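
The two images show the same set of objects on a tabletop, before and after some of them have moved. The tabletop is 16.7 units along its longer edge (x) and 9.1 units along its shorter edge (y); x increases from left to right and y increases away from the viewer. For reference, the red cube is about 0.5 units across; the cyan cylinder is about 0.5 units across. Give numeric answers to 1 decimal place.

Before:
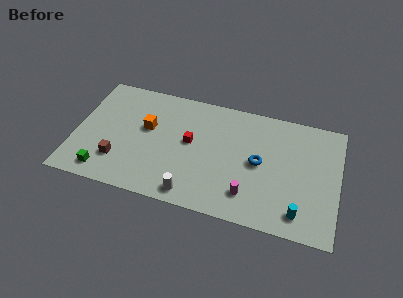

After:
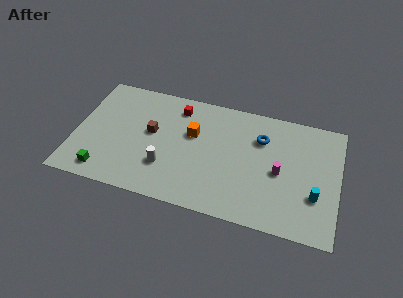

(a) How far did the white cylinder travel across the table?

2.4

From (7.7, 1.1) to (5.9, 2.7), the white cylinder covered √(1.8² + 1.6²) ≈ 2.4 units.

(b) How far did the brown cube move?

3.3

The brown cube was near (2.9, 2.4) before and (4.8, 5.1) after, so it travelled √(1.9² + 2.7²) ≈ 3.3 units.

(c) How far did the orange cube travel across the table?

2.9

From (4.5, 5.4) to (7.4, 5.7), the orange cube covered √(2.9² + 0.3²) ≈ 2.9 units.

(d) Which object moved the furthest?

the brown cube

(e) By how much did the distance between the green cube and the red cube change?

+1.1

They were about 6.4 units apart before and 7.5 after — 1.1 units further apart.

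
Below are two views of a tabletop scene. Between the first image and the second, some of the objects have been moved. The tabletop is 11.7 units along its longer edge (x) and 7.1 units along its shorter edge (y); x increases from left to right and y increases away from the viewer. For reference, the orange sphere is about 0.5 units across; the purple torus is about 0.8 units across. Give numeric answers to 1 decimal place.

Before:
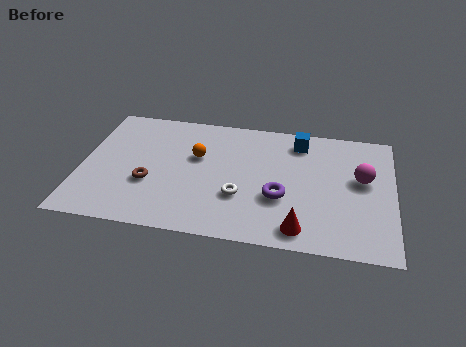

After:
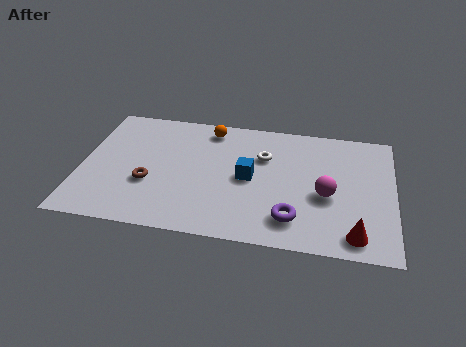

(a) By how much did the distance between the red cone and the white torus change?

+2.5

They were about 2.7 units apart before and 5.2 after — 2.5 units further apart.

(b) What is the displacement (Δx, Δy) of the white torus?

(0.8, 2.4)

The white torus was at about (6.0, 2.4) and moved to about (6.8, 4.8).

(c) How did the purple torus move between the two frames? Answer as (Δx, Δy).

(0.5, -1.1)

The purple torus was at about (7.5, 2.6) and moved to about (8.0, 1.5).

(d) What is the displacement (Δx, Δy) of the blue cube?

(-1.8, -2.4)

The blue cube was at about (8.1, 5.9) and moved to about (6.3, 3.5).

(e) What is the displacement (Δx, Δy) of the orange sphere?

(0.4, 1.7)

The orange sphere started near (4.3, 4.4) and ended near (4.7, 6.1).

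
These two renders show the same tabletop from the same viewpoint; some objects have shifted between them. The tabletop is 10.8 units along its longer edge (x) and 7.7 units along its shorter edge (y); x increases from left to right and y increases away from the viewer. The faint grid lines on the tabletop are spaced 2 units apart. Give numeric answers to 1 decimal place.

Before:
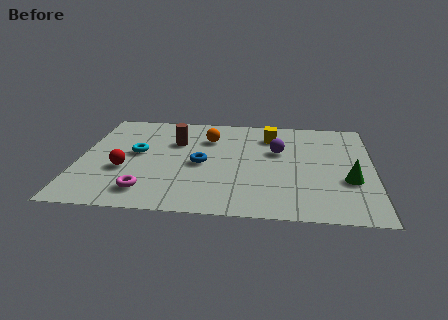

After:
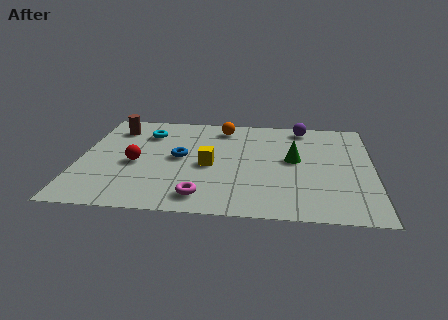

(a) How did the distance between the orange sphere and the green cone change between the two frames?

-2.4

Before: roughly 5.9 units apart; after: 3.5. That's 2.4 units closer together.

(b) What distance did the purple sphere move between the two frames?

2.2

The purple sphere was near (7.3, 4.8) before and (8.2, 6.8) after, so it travelled √(0.9² + 2.0²) ≈ 2.2 units.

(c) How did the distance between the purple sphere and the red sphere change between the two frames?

+1.1

The distance was about 5.9 in the first image and 7.0 in the second, so they moved 1.1 units further apart.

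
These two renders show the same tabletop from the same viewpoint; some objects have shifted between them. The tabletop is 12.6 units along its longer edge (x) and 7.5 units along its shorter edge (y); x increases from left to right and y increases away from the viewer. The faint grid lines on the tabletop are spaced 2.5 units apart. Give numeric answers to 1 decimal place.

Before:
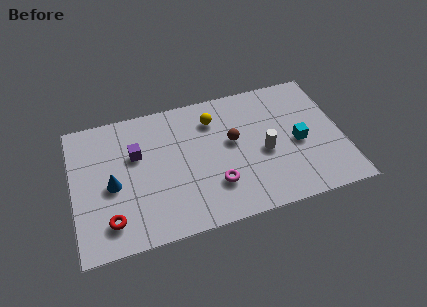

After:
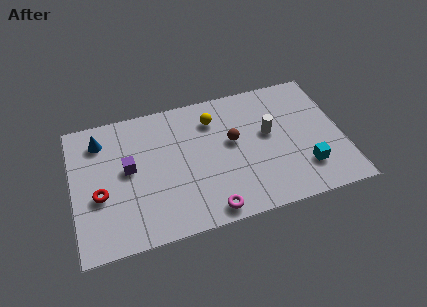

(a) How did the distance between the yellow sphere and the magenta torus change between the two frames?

+1.3

Before: roughly 3.7 units apart; after: 5.0. That's 1.3 units further apart.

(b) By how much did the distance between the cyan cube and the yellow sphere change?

+1.1

They were about 4.5 units apart before and 5.6 after — 1.1 units further apart.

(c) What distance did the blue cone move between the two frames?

2.6

The blue cone was near (1.8, 3.4) before and (1.4, 6.0) after, so it travelled √(0.4² + 2.6²) ≈ 2.6 units.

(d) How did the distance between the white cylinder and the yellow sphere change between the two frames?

-0.4

The distance was about 3.3 in the first image and 2.9 in the second, so they moved 0.4 units closer together.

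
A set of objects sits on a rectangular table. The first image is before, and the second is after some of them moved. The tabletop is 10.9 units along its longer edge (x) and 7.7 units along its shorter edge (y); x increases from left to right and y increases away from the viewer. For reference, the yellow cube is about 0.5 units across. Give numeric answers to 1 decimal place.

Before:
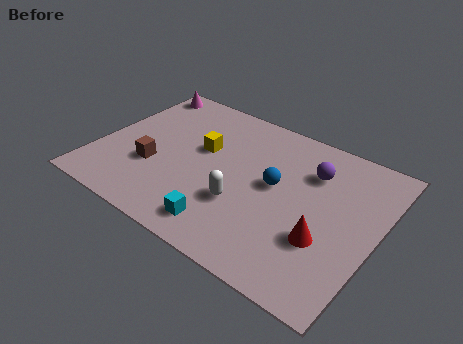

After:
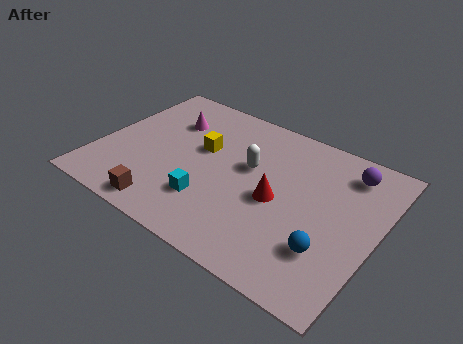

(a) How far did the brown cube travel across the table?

2.0

The brown cube moved from about (2.3, 2.7) to (3.2, 0.9), a distance of √(0.9² + 1.8²) ≈ 2.0.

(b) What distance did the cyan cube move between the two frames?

1.2

The cyan cube was near (5.5, 1.2) before and (4.7, 2.1) after, so it travelled √(0.8² + 0.9²) ≈ 1.2 units.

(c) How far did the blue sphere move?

3.1

From (6.9, 4.2) to (9.3, 2.2), the blue sphere covered √(2.4² + 2.0²) ≈ 3.1 units.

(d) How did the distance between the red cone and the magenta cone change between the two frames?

-4.2

They were about 9.3 units apart before and 5.1 after — 4.2 units closer together.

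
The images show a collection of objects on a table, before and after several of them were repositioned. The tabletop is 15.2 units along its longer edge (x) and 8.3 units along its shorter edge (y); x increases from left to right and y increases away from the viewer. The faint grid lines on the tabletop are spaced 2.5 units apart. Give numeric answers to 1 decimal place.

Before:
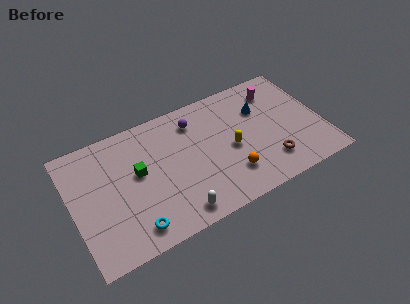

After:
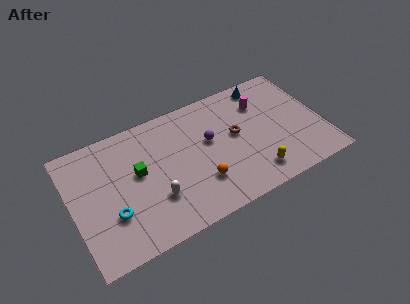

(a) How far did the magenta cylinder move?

1.1

From (12.8, 6.6) to (11.8, 6.1), the magenta cylinder covered √(1.0² + 0.5²) ≈ 1.1 units.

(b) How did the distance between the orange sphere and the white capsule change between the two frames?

-0.8

They were about 3.5 units apart before and 2.7 after — 0.8 units closer together.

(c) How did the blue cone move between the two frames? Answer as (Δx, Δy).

(0.5, 1.6)

The blue cone started near (11.7, 5.7) and ended near (12.2, 7.3).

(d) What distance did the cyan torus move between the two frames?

1.8

The cyan torus was near (3.3, 1.3) before and (2.2, 2.7) after, so it travelled √(1.1² + 1.4²) ≈ 1.8 units.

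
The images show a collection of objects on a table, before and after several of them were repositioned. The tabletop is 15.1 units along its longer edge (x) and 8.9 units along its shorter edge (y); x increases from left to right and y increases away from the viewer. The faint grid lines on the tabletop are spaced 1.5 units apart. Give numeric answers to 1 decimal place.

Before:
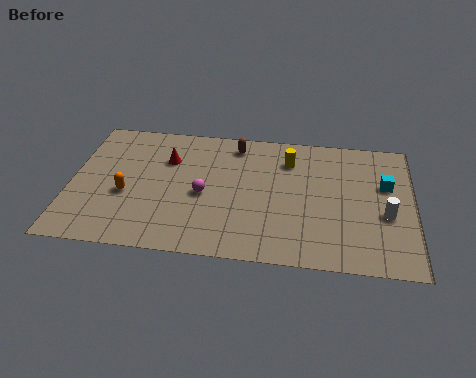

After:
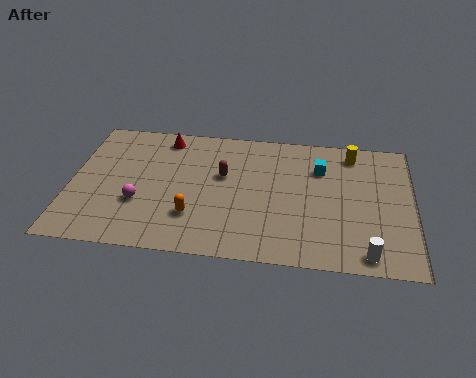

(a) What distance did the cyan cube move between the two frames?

3.0

From (13.9, 5.6) to (11.0, 6.4), the cyan cube covered √(2.9² + 0.8²) ≈ 3.0 units.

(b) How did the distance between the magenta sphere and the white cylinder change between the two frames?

+2.2

They were about 8.0 units apart before and 10.2 after — 2.2 units further apart.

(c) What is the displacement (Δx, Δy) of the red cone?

(-0.2, 1.5)

The red cone started near (4.2, 6.2) and ended near (4.0, 7.7).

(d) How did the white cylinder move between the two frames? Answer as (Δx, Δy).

(-0.8, -2.6)

The white cylinder started near (13.9, 3.6) and ended near (13.1, 1.0).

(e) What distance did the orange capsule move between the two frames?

3.2

The orange capsule was near (2.5, 3.6) before and (5.5, 2.5) after, so it travelled √(3.0² + 1.1²) ≈ 3.2 units.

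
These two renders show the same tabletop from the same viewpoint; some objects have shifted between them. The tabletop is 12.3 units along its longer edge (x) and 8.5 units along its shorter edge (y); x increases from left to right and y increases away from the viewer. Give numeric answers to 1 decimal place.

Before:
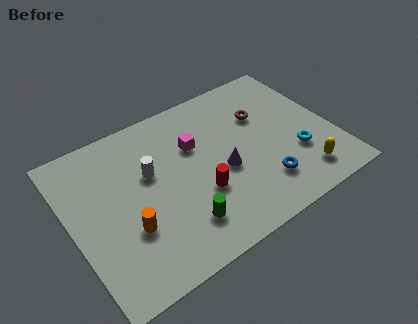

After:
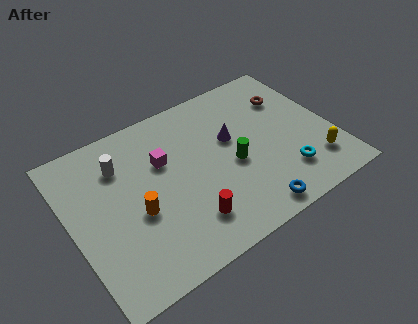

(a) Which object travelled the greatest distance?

the green cylinder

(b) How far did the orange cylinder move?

0.8

The orange cylinder moved from about (2.4, 2.9) to (2.9, 3.5), a distance of √(0.5² + 0.6²) ≈ 0.8.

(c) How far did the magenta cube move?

1.5

From (6.0, 5.6) to (4.5, 5.5), the magenta cube covered √(1.5² + 0.1²) ≈ 1.5 units.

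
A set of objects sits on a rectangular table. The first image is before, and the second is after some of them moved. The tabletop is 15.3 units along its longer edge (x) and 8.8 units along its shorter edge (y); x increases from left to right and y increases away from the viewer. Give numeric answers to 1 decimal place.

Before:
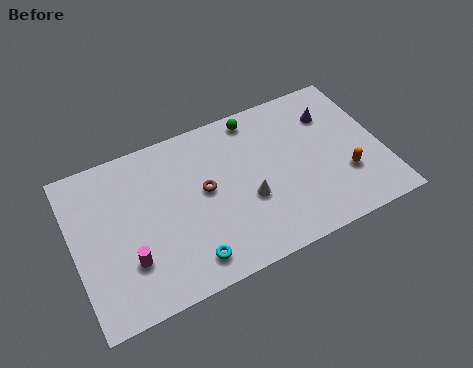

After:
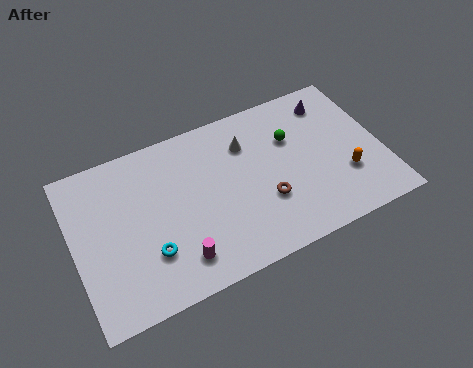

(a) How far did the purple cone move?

0.7

From (13.1, 6.5) to (13.2, 7.2), the purple cone covered √(0.1² + 0.7²) ≈ 0.7 units.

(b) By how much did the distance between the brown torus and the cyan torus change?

+2.2

The distance was about 3.6 in the first image and 5.8 in the second, so they moved 2.2 units further apart.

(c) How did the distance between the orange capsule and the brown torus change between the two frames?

-3.1

The distance was about 7.1 in the first image and 4.0 in the second, so they moved 3.1 units closer together.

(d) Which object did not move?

the orange capsule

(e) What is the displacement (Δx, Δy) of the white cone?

(0.3, 3.1)

From the two frames, the white cone sits at roughly (8.5, 3.4) before and (8.8, 6.5) after.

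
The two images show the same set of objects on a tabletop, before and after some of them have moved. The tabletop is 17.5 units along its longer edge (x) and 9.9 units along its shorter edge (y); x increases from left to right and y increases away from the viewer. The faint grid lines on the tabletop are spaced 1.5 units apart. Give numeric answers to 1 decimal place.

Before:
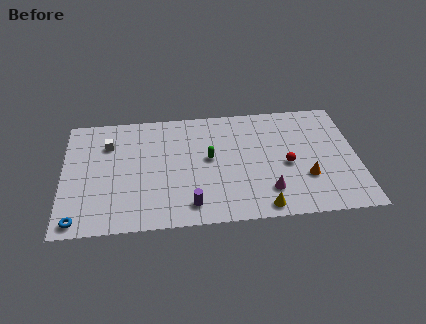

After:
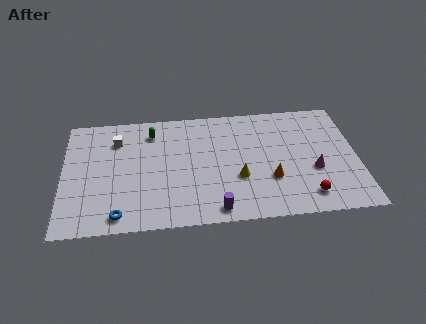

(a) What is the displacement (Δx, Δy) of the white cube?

(0.5, 0.3)

The white cube was at about (2.7, 7.2) and moved to about (3.2, 7.5).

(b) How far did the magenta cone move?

3.2

The magenta cone was near (12.1, 2.3) before and (14.9, 3.8) after, so it travelled √(2.8² + 1.5²) ≈ 3.2 units.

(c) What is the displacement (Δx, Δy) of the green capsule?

(-3.4, 2.6)

The green capsule started near (8.7, 5.4) and ended near (5.3, 8.0).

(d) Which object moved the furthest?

the green capsule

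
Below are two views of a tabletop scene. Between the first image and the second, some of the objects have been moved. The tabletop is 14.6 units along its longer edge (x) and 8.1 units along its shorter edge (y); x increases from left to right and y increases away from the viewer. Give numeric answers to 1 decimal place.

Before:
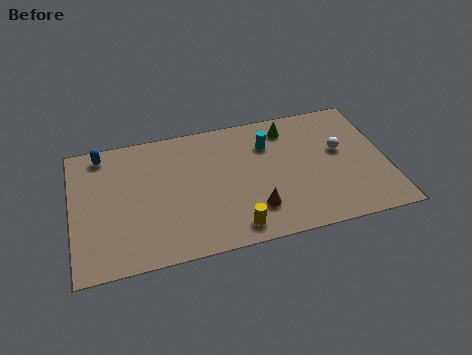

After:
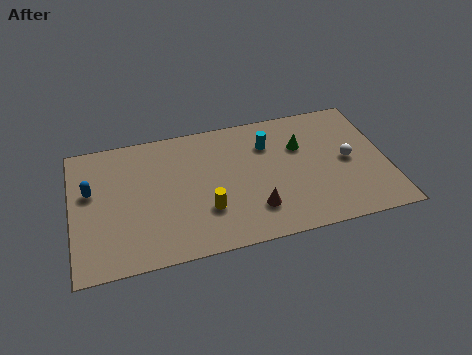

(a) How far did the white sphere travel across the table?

0.8

The white sphere was near (12.5, 4.7) before and (12.8, 4.0) after, so it travelled √(0.3² + 0.7²) ≈ 0.8 units.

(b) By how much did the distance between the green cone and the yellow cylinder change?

-0.9

The distance was about 6.3 in the first image and 5.4 in the second, so they moved 0.9 units closer together.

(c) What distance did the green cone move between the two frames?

1.4

The green cone was near (10.2, 6.7) before and (10.7, 5.4) after, so it travelled √(0.5² + 1.3²) ≈ 1.4 units.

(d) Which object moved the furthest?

the blue capsule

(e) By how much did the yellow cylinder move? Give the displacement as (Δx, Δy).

(-1.2, 1.4)

The yellow cylinder was at about (7.3, 1.1) and moved to about (6.1, 2.5).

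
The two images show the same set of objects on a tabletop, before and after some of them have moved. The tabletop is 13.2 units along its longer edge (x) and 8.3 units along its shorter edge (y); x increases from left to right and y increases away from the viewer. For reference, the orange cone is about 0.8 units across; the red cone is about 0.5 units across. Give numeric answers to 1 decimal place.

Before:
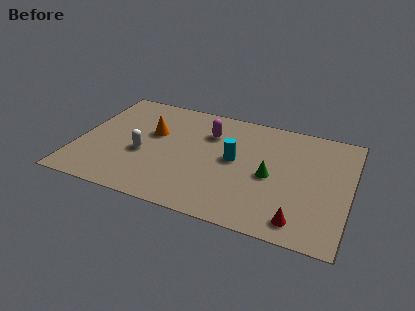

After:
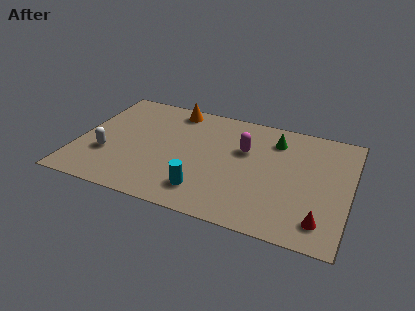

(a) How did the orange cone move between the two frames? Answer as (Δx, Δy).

(0.8, 2.2)

The orange cone started near (3.5, 5.1) and ended near (4.3, 7.3).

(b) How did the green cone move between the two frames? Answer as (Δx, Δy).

(0.0, 2.7)

The green cone was at about (9.4, 3.8) and moved to about (9.4, 6.5).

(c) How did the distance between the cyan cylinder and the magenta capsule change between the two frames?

+1.8

They were about 2.1 units apart before and 3.9 after — 1.8 units further apart.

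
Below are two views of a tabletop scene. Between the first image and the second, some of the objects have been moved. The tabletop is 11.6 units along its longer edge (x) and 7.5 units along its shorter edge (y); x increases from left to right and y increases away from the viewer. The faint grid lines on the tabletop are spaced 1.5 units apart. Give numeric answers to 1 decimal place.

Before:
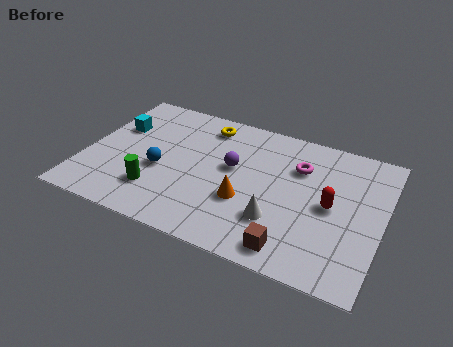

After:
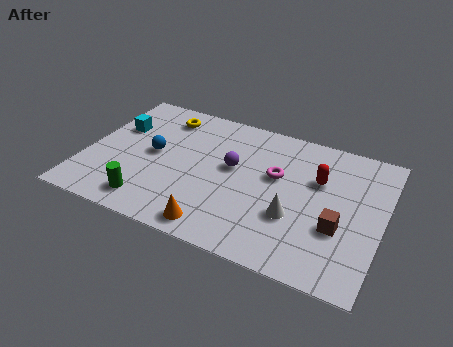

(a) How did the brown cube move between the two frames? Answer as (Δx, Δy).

(1.6, 1.7)

The brown cube was at about (8.4, 1.0) and moved to about (10.0, 2.7).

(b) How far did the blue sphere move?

0.9

From (3.0, 3.1) to (2.6, 3.9), the blue sphere covered √(0.4² + 0.8²) ≈ 0.9 units.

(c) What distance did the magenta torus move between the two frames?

1.1

From (8.2, 5.3) to (7.4, 4.5), the magenta torus covered √(0.8² + 0.8²) ≈ 1.1 units.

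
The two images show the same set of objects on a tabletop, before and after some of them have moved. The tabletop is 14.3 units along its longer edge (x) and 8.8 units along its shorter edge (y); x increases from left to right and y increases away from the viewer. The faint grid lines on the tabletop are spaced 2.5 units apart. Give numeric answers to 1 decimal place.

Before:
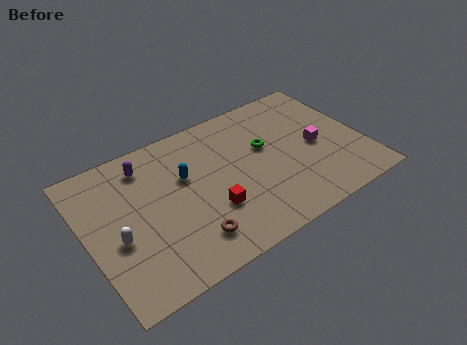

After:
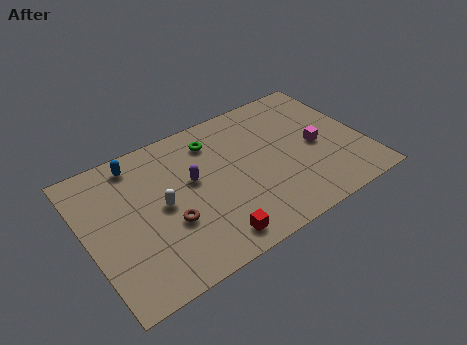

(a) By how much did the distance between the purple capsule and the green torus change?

-3.9

They were about 6.3 units apart before and 2.4 after — 3.9 units closer together.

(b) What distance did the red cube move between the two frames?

1.7

From (6.1, 2.9) to (5.8, 1.2), the red cube covered √(0.3² + 1.7²) ≈ 1.7 units.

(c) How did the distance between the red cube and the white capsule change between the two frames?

-1.0

They were about 4.8 units apart before and 3.8 after — 1.0 units closer together.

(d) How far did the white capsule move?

2.5

The white capsule was near (1.4, 3.6) before and (3.8, 4.4) after, so it travelled √(2.4² + 0.8²) ≈ 2.5 units.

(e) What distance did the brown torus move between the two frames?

1.6

The brown torus was near (4.8, 1.8) before and (4.0, 3.2) after, so it travelled √(0.8² + 1.4²) ≈ 1.6 units.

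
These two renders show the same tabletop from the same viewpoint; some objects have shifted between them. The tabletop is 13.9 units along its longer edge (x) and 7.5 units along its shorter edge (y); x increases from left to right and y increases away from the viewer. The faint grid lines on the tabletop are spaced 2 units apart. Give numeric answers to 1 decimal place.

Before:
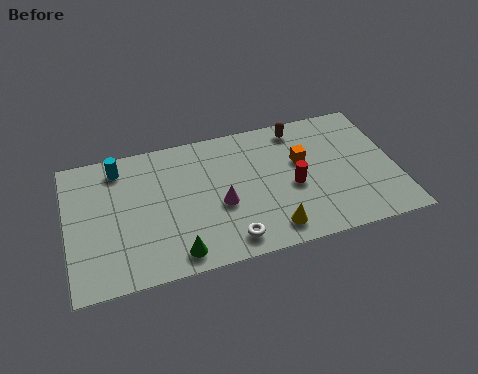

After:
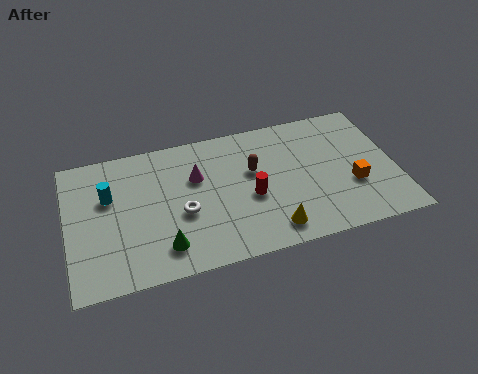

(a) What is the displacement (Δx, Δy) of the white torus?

(-1.8, 2.0)

From the two frames, the white torus sits at roughly (6.6, 1.1) before and (4.8, 3.1) after.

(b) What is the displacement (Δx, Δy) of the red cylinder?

(-1.8, -0.1)

From the two frames, the red cylinder sits at roughly (9.5, 3.3) before and (7.7, 3.2) after.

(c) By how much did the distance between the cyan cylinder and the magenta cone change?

-1.5

They were about 5.2 units apart before and 3.7 after — 1.5 units closer together.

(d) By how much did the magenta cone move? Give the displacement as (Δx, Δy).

(-0.9, 1.8)

The magenta cone started near (6.4, 3.1) and ended near (5.5, 4.9).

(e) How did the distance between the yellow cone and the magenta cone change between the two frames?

+1.9

They were about 2.8 units apart before and 4.7 after — 1.9 units further apart.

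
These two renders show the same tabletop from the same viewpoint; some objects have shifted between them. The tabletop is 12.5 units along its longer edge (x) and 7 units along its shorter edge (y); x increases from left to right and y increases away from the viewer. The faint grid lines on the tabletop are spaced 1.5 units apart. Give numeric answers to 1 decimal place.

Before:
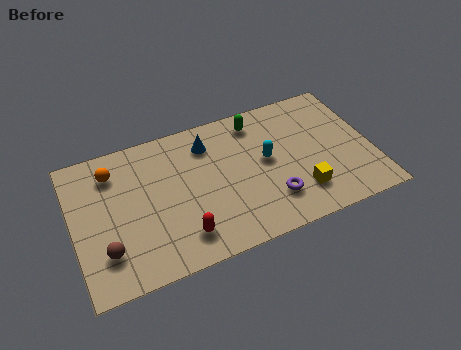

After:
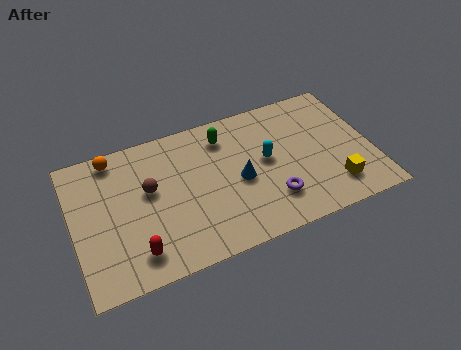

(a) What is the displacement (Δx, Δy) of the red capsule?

(-1.9, -0.1)

The red capsule was at about (4.3, 1.4) and moved to about (2.4, 1.3).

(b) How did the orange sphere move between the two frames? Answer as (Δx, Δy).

(0.1, 0.7)

The orange sphere was at about (1.8, 5.5) and moved to about (1.9, 6.2).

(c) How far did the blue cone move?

2.5

From (5.8, 5.5) to (6.9, 3.2), the blue cone covered √(1.1² + 2.3²) ≈ 2.5 units.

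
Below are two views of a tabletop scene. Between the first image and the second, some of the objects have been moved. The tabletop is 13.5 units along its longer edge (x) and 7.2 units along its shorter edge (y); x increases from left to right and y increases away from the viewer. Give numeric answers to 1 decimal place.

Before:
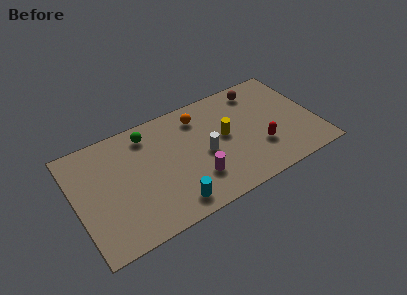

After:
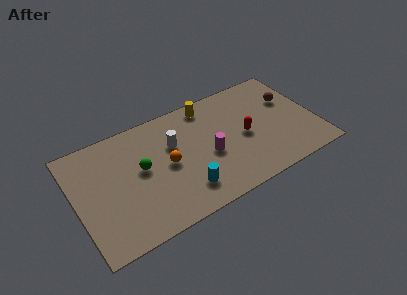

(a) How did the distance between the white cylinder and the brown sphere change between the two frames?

+2.2

They were about 4.5 units apart before and 6.7 after — 2.2 units further apart.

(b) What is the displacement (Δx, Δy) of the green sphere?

(-0.6, -2.0)

The green sphere was at about (4.3, 6.0) and moved to about (3.7, 4.0).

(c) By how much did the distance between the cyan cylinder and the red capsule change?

-1.2

They were about 5.3 units apart before and 4.1 after — 1.2 units closer together.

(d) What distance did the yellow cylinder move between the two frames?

2.5

The yellow cylinder moved from about (8.4, 3.9) to (7.8, 6.3), a distance of √(0.6² + 2.4²) ≈ 2.5.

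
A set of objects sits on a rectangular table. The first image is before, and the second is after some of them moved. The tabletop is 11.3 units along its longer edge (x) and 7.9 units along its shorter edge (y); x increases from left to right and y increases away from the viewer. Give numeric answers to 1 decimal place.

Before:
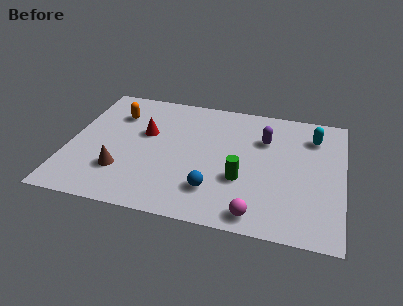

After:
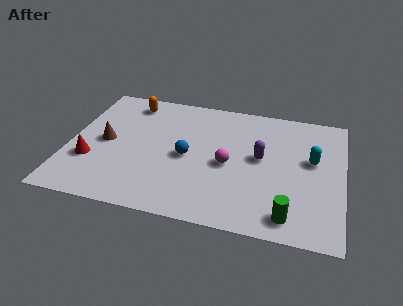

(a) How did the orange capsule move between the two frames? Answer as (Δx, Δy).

(0.5, 0.9)

The orange capsule started near (1.8, 5.8) and ended near (2.3, 6.7).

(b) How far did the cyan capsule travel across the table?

1.5

The cyan capsule was near (10.0, 6.1) before and (10.0, 4.6) after, so it travelled √(0.0² + 1.5²) ≈ 1.5 units.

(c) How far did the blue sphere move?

2.2

The blue sphere moved from about (6.1, 1.9) to (4.9, 3.7), a distance of √(1.2² + 1.8²) ≈ 2.2.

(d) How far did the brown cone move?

1.9

From (2.3, 2.2) to (1.5, 3.9), the brown cone covered √(0.8² + 1.7²) ≈ 1.9 units.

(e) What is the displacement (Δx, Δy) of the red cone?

(-2.1, -2.2)

The red cone started near (3.1, 4.8) and ended near (1.0, 2.6).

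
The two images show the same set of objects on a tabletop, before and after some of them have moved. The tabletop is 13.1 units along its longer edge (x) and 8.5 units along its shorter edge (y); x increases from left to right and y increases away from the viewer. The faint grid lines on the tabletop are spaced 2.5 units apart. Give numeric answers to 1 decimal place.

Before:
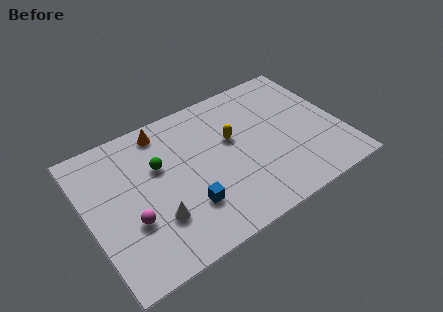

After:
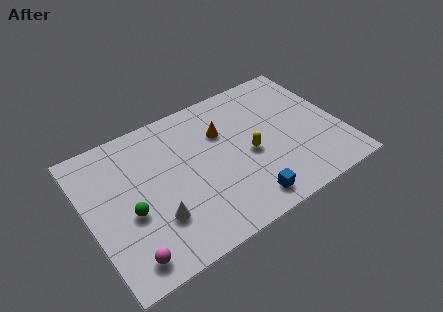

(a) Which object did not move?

the white cone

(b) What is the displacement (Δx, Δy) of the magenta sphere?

(-0.5, -1.8)

From the two frames, the magenta sphere sits at roughly (2.0, 3.0) before and (1.5, 1.2) after.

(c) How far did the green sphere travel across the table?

2.6

From (3.8, 5.4) to (2.0, 3.5), the green sphere covered √(1.8² + 1.9²) ≈ 2.6 units.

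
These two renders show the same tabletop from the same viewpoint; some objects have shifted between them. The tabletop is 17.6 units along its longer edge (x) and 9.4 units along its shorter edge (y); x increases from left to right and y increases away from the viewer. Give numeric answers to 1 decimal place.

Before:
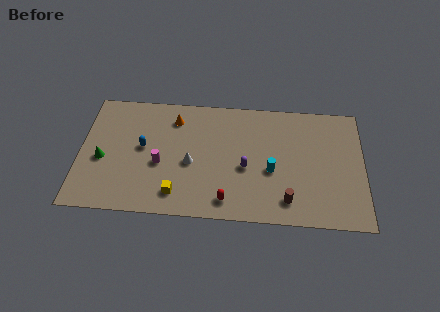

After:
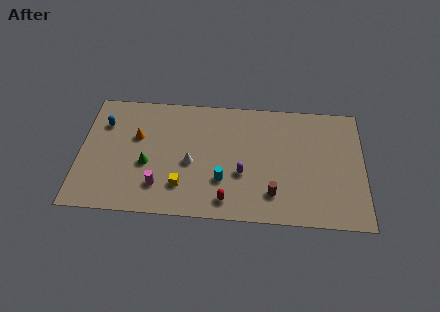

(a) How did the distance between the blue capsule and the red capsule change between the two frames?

+3.0

The distance was about 6.5 in the first image and 9.5 in the second, so they moved 3.0 units further apart.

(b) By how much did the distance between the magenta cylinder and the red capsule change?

-0.6

Before: roughly 4.9 units apart; after: 4.3. That's 0.6 units closer together.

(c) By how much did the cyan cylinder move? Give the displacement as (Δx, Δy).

(-3.0, -1.0)

From the two frames, the cyan cylinder sits at roughly (11.9, 3.9) before and (8.9, 2.9) after.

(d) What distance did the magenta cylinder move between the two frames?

1.7

The magenta cylinder moved from about (5.0, 3.9) to (5.0, 2.2), a distance of √(0.0² + 1.7²) ≈ 1.7.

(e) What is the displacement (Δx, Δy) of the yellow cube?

(0.3, 0.6)

From the two frames, the yellow cube sits at roughly (6.1, 1.7) before and (6.4, 2.3) after.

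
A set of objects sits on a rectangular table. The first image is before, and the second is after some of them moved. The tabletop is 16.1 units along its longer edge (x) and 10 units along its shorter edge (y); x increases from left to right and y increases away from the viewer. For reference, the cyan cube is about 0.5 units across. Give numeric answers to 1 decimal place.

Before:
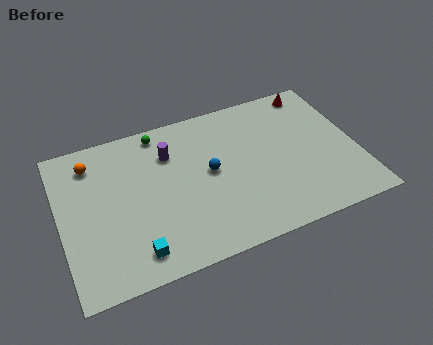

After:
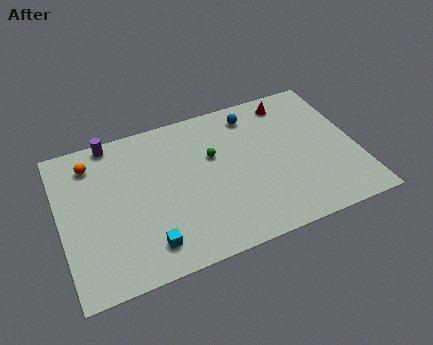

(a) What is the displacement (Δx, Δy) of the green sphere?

(2.7, -2.6)

From the two frames, the green sphere sits at roughly (5.7, 8.9) before and (8.4, 6.3) after.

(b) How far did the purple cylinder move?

3.6

The purple cylinder was near (6.1, 7.3) before and (3.1, 9.2) after, so it travelled √(3.0² + 1.9²) ≈ 3.6 units.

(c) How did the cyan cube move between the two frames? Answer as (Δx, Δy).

(0.7, 0.2)

The cyan cube was at about (3.7, 1.6) and moved to about (4.4, 1.8).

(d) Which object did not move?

the orange sphere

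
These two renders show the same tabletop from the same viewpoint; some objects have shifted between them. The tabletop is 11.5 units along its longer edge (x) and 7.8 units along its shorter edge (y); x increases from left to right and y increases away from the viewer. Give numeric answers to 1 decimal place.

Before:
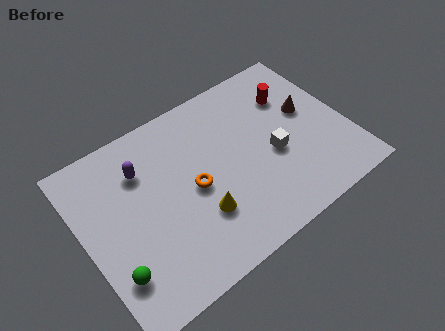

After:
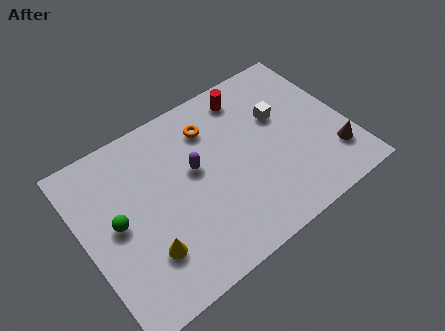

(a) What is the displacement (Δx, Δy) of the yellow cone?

(-2.4, -0.3)

The yellow cone was at about (4.7, 2.4) and moved to about (2.3, 2.1).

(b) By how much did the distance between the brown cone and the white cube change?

+1.3

They were about 2.2 units apart before and 3.5 after — 1.3 units further apart.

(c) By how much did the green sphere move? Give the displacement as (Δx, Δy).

(0.5, 2.0)

The green sphere started near (0.9, 2.0) and ended near (1.4, 4.0).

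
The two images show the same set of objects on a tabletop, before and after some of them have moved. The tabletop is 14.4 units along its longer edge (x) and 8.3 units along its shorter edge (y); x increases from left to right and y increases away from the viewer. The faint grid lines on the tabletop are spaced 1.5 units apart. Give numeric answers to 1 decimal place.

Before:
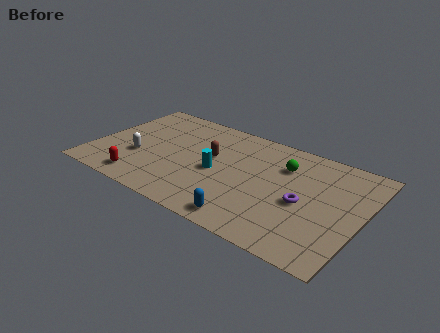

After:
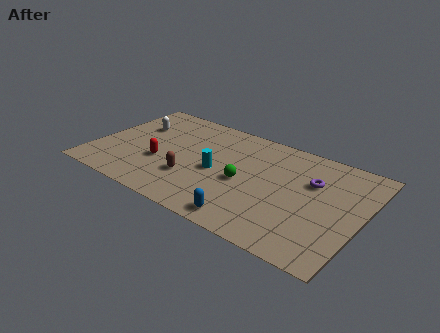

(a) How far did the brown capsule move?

2.4

The brown capsule was near (6.2, 4.9) before and (5.5, 2.6) after, so it travelled √(0.7² + 2.3²) ≈ 2.4 units.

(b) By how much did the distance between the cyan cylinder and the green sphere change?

-2.5

The distance was about 4.0 in the first image and 1.5 in the second, so they moved 2.5 units closer together.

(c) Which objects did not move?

the blue capsule and the cyan cylinder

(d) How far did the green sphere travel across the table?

2.9

From (10.0, 6.0) to (8.2, 3.7), the green sphere covered √(1.8² + 2.3²) ≈ 2.9 units.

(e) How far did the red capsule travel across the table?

2.0

The red capsule was near (3.0, 1.2) before and (3.7, 3.1) after, so it travelled √(0.7² + 1.9²) ≈ 2.0 units.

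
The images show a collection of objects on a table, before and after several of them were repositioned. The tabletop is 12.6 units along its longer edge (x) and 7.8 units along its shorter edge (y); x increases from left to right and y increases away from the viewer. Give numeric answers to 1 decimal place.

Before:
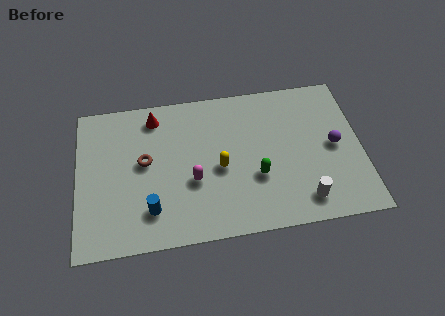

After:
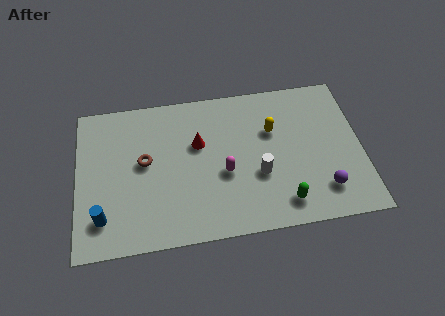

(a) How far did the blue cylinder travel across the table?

2.1

The blue cylinder moved from about (3.2, 1.8) to (1.1, 1.7), a distance of √(2.1² + 0.1²) ≈ 2.1.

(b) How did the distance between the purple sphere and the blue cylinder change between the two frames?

+1.2

Before: roughly 8.5 units apart; after: 9.7. That's 1.2 units further apart.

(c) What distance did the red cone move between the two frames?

2.5

The red cone was near (3.5, 6.6) before and (5.4, 4.9) after, so it travelled √(1.9² + 1.7²) ≈ 2.5 units.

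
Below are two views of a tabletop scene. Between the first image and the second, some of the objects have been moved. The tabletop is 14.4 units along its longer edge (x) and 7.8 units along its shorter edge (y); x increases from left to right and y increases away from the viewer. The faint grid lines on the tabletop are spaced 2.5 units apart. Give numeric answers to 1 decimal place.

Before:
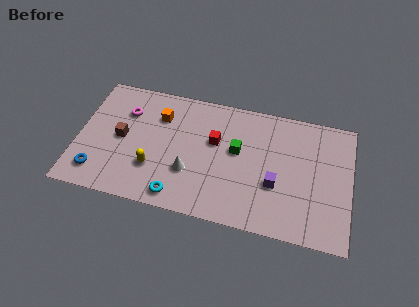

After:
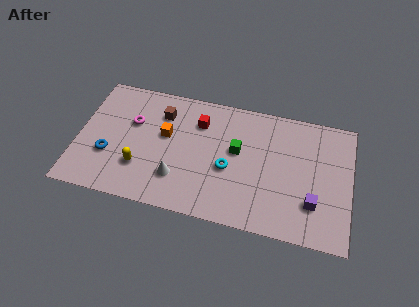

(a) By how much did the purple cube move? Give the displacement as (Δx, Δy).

(2.0, -0.7)

From the two frames, the purple cube sits at roughly (10.5, 2.9) before and (12.5, 2.2) after.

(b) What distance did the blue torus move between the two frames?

1.3

The blue torus moved from about (1.2, 1.5) to (1.7, 2.7), a distance of √(0.5² + 1.2²) ≈ 1.3.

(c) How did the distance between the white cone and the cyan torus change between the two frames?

+1.2

They were about 1.7 units apart before and 2.9 after — 1.2 units further apart.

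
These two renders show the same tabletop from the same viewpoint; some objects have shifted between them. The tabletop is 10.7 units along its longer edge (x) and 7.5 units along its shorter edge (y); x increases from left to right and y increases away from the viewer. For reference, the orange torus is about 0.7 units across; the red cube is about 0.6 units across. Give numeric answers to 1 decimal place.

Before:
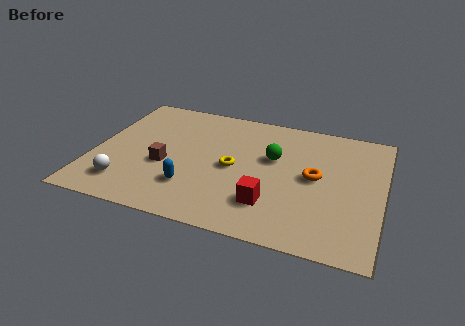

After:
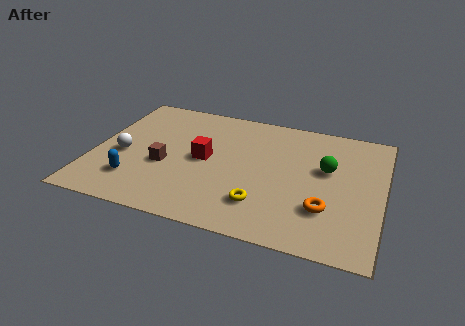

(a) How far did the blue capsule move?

2.1

The blue capsule moved from about (3.8, 2.0) to (1.7, 1.8), a distance of √(2.1² + 0.2²) ≈ 2.1.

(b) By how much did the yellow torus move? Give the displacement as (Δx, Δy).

(1.2, -1.8)

The yellow torus started near (5.2, 3.6) and ended near (6.4, 1.8).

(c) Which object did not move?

the brown cube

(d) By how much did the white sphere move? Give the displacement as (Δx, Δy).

(-0.3, 1.7)

The white sphere was at about (1.4, 1.5) and moved to about (1.1, 3.2).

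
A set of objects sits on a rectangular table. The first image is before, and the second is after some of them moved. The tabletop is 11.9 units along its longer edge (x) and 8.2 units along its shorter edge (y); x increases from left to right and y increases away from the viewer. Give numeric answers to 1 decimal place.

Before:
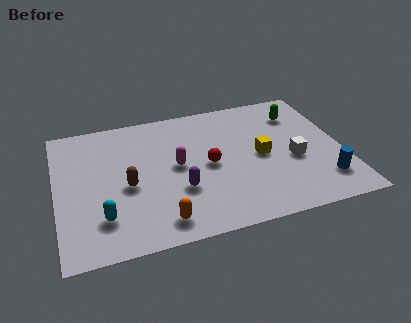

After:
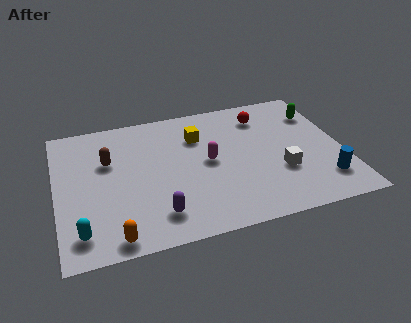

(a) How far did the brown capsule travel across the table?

1.8

The brown capsule moved from about (2.9, 3.6) to (2.2, 5.3), a distance of √(0.7² + 1.7²) ≈ 1.8.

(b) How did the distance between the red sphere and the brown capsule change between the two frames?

+3.3

Before: roughly 3.4 units apart; after: 6.7. That's 3.3 units further apart.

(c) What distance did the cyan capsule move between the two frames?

1.1

From (1.8, 2.0) to (0.9, 1.4), the cyan capsule covered √(0.9² + 0.6²) ≈ 1.1 units.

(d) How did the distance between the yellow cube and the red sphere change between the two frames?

+0.7

Before: roughly 2.2 units apart; after: 2.9. That's 0.7 units further apart.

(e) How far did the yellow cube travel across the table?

3.1

The yellow cube moved from about (8.5, 4.0) to (6.0, 5.9), a distance of √(2.5² + 1.9²) ≈ 3.1.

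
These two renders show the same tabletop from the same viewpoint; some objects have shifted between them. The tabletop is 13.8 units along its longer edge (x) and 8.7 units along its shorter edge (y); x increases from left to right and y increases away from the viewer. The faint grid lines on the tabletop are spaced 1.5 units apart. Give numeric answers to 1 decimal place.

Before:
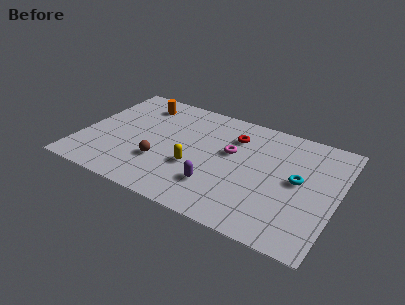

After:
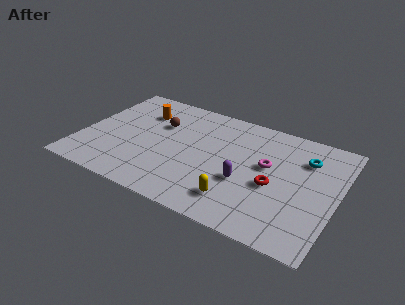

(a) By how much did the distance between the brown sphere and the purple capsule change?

+2.5

They were about 3.1 units apart before and 5.6 after — 2.5 units further apart.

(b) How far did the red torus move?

3.8

The red torus moved from about (8.0, 6.5) to (10.5, 3.7), a distance of √(2.5² + 2.8²) ≈ 3.8.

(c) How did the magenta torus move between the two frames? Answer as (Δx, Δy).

(2.0, -0.2)

From the two frames, the magenta torus sits at roughly (8.0, 5.2) before and (10.0, 5.0) after.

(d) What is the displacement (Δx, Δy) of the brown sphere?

(-0.5, 3.0)

From the two frames, the brown sphere sits at roughly (4.5, 2.8) before and (4.0, 5.8) after.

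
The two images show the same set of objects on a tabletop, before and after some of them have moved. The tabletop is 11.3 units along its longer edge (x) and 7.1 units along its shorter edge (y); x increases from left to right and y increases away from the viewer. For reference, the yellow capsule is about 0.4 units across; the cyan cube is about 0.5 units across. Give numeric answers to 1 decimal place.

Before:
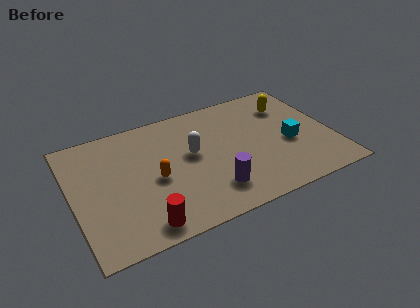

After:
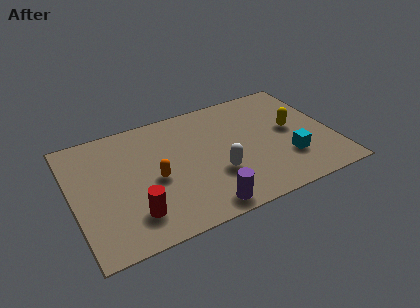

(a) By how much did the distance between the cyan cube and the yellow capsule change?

-0.6

Before: roughly 2.3 units apart; after: 1.7. That's 0.6 units closer together.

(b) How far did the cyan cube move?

0.9

The cyan cube was near (9.4, 3.0) before and (9.2, 2.1) after, so it travelled √(0.2² + 0.9²) ≈ 0.9 units.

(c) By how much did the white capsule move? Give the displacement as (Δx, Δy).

(0.9, -1.6)

From the two frames, the white capsule sits at roughly (5.2, 4.0) before and (6.1, 2.4) after.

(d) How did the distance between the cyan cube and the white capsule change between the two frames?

-1.2

The distance was about 4.3 in the first image and 3.1 in the second, so they moved 1.2 units closer together.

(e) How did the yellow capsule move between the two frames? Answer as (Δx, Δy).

(-0.1, -1.5)

The yellow capsule started near (9.7, 5.3) and ended near (9.6, 3.8).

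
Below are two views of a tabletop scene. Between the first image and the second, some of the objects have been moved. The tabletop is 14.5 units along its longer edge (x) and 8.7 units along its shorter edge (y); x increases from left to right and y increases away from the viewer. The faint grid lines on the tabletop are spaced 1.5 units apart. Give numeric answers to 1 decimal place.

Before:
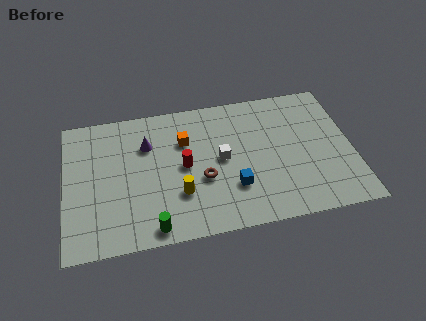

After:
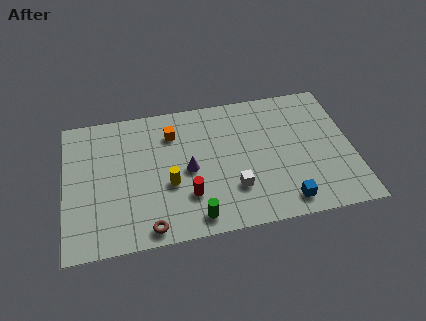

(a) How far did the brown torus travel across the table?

3.8

From (6.9, 3.4) to (4.1, 0.9), the brown torus covered √(2.8² + 2.5²) ≈ 3.8 units.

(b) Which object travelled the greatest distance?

the brown torus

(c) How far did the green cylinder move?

2.1

The green cylinder moved from about (4.3, 0.9) to (6.4, 1.1), a distance of √(2.1² + 0.2²) ≈ 2.1.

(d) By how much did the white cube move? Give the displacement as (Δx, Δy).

(0.5, -2.0)

The white cube was at about (7.9, 4.5) and moved to about (8.4, 2.5).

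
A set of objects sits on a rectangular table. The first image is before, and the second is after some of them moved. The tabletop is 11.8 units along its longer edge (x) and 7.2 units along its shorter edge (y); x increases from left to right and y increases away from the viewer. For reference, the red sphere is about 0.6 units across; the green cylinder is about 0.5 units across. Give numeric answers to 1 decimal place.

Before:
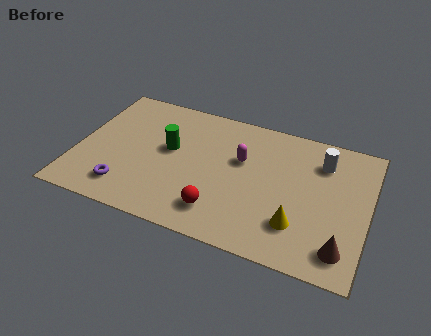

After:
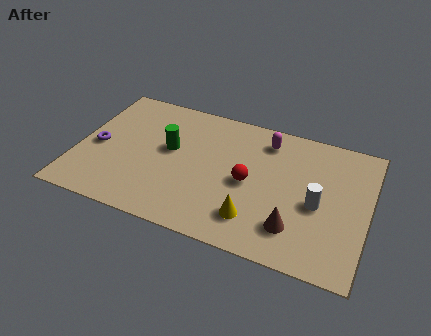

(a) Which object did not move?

the green cylinder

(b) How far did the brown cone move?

1.9

The brown cone moved from about (10.9, 1.3) to (9.0, 1.7), a distance of √(1.9² + 0.4²) ≈ 1.9.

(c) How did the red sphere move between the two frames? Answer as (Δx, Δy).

(1.0, 1.9)

From the two frames, the red sphere sits at roughly (6.0, 1.5) before and (7.0, 3.4) after.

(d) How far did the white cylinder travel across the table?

2.3

The white cylinder moved from about (9.8, 5.5) to (9.8, 3.2), a distance of √(0.0² + 2.3²) ≈ 2.3.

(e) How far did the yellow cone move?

1.7

The yellow cone was near (9.1, 1.9) before and (7.4, 1.6) after, so it travelled √(1.7² + 0.3²) ≈ 1.7 units.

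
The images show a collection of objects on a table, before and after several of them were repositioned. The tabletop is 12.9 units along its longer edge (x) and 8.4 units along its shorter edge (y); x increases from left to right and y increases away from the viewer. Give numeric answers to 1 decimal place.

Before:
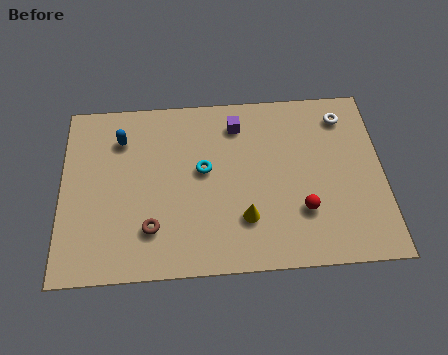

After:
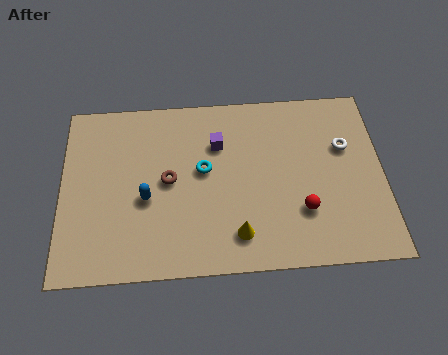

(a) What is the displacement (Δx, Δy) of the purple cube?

(-0.8, -0.9)

The purple cube was at about (7.1, 6.8) and moved to about (6.3, 5.9).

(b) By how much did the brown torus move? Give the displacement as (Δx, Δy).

(0.7, 2.2)

The brown torus was at about (3.6, 2.1) and moved to about (4.3, 4.3).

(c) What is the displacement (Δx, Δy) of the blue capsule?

(1.0, -2.9)

The blue capsule was at about (2.4, 6.4) and moved to about (3.4, 3.5).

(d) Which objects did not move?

the red sphere and the cyan torus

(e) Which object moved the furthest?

the blue capsule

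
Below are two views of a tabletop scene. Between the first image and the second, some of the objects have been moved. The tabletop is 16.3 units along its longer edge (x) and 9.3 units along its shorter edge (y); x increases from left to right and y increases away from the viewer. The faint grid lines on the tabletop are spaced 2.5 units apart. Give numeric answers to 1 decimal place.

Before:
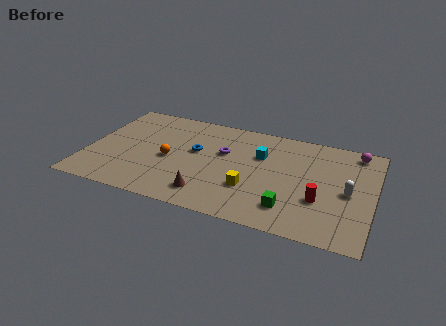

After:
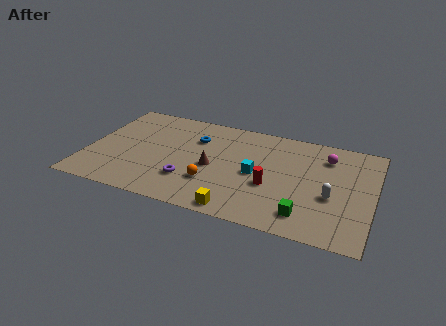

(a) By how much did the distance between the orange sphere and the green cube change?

-1.9

Before: roughly 7.4 units apart; after: 5.5. That's 1.9 units closer together.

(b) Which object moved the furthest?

the purple torus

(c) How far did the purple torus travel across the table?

3.6

The purple torus moved from about (7.7, 5.8) to (6.0, 2.6), a distance of √(1.7² + 3.2²) ≈ 3.6.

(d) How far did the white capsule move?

1.1

The white capsule was near (14.9, 4.4) before and (14.0, 3.7) after, so it travelled √(0.9² + 0.7²) ≈ 1.1 units.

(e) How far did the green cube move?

0.9

From (11.8, 2.0) to (12.7, 1.7), the green cube covered √(0.9² + 0.3²) ≈ 0.9 units.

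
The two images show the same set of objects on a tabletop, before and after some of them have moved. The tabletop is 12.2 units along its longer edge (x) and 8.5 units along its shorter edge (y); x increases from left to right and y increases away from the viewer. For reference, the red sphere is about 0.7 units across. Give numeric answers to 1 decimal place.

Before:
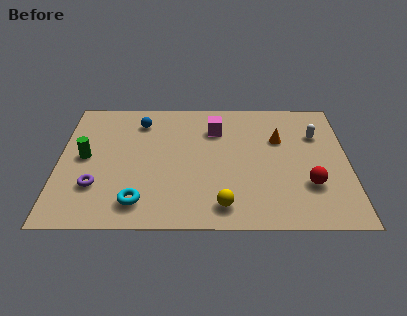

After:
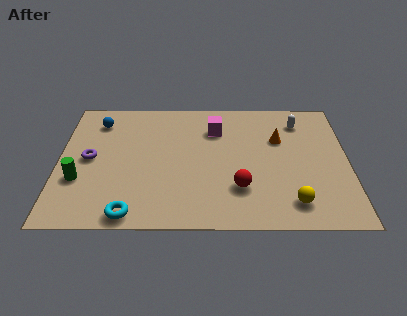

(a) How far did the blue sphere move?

1.8

From (3.4, 6.8) to (1.6, 6.8), the blue sphere covered √(1.8² + 0.0²) ≈ 1.8 units.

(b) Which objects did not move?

the orange cone and the magenta cube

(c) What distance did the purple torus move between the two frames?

1.8

The purple torus moved from about (1.6, 2.5) to (1.3, 4.3), a distance of √(0.3² + 1.8²) ≈ 1.8.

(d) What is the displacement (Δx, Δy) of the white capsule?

(-0.7, 0.9)

From the two frames, the white capsule sits at roughly (10.9, 5.9) before and (10.2, 6.8) after.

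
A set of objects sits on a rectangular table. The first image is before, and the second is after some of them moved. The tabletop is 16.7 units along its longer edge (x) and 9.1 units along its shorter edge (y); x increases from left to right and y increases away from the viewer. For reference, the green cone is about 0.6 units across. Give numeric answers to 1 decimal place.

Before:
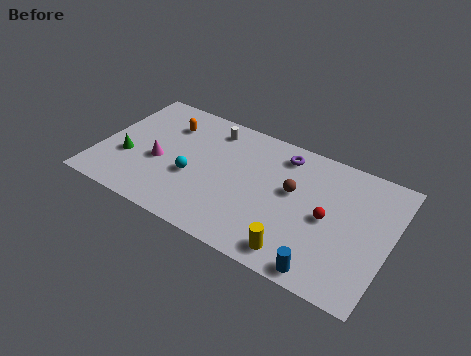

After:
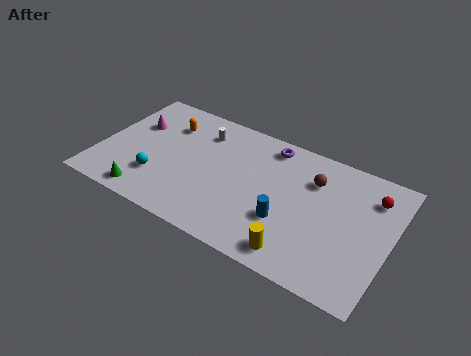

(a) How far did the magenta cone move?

2.8

The magenta cone was near (3.5, 3.8) before and (1.7, 6.0) after, so it travelled √(1.8² + 2.2²) ≈ 2.8 units.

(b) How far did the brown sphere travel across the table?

1.6

The brown sphere was near (11.1, 5.3) before and (12.1, 6.6) after, so it travelled √(1.0² + 1.3²) ≈ 1.6 units.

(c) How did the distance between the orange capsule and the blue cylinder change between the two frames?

-3.2

The distance was about 11.6 in the first image and 8.4 in the second, so they moved 3.2 units closer together.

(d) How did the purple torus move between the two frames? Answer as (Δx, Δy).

(-0.8, 0.3)

The purple torus started near (10.2, 7.6) and ended near (9.4, 7.9).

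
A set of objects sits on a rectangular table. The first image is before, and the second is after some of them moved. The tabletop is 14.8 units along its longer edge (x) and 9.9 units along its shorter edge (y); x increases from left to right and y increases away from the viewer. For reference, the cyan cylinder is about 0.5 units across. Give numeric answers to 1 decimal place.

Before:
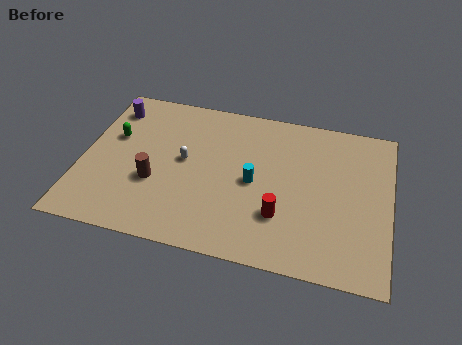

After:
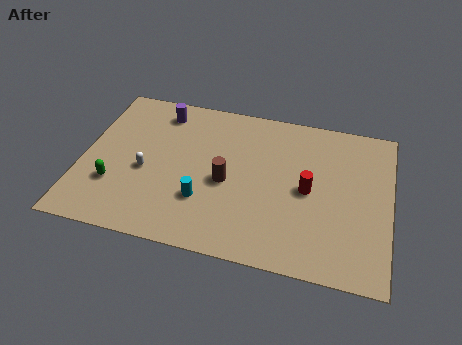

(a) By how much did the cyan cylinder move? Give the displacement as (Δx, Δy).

(-2.3, -1.7)

The cyan cylinder was at about (8.3, 4.7) and moved to about (6.0, 3.0).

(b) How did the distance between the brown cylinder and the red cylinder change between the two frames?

-2.2

They were about 6.1 units apart before and 3.9 after — 2.2 units closer together.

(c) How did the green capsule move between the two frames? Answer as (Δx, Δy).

(0.3, -3.1)

From the two frames, the green capsule sits at roughly (1.4, 6.1) before and (1.7, 3.0) after.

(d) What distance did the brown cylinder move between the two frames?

3.5

From (3.6, 3.6) to (7.0, 4.4), the brown cylinder covered √(3.4² + 0.8²) ≈ 3.5 units.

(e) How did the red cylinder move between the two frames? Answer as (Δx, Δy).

(1.2, 1.9)

The red cylinder started near (9.7, 2.9) and ended near (10.9, 4.8).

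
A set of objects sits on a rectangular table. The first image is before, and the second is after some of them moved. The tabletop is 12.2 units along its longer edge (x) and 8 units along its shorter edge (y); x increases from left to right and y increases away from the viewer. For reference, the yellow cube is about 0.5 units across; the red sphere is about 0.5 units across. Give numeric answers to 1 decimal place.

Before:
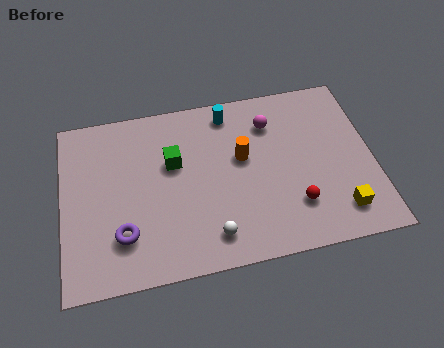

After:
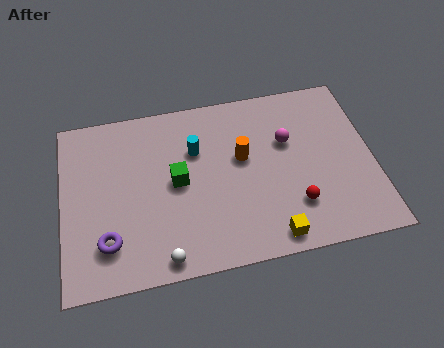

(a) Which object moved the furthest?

the yellow cube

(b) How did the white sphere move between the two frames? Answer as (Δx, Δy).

(-1.9, -0.6)

From the two frames, the white sphere sits at roughly (5.7, 1.4) before and (3.8, 0.8) after.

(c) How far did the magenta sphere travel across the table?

1.2

The magenta sphere moved from about (8.3, 6.1) to (8.9, 5.1), a distance of √(0.6² + 1.0²) ≈ 1.2.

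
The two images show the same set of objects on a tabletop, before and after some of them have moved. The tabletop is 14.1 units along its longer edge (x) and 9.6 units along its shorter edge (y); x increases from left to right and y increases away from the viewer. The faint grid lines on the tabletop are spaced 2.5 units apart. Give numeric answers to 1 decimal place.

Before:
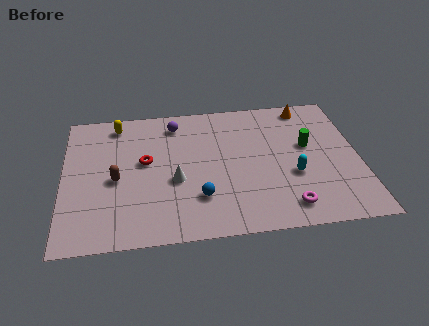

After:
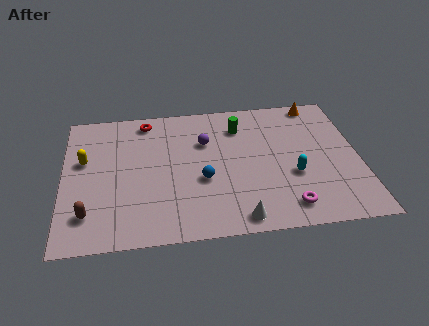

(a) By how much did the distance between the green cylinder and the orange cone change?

+1.1

They were about 2.9 units apart before and 4.0 after — 1.1 units further apart.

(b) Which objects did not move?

the magenta torus and the cyan capsule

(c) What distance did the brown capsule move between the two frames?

2.6

The brown capsule moved from about (2.5, 4.3) to (1.2, 2.1), a distance of √(1.3² + 2.2²) ≈ 2.6.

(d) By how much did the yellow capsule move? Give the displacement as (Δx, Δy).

(-1.6, -2.5)

The yellow capsule was at about (2.6, 8.3) and moved to about (1.0, 5.8).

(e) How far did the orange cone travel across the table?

0.5

The orange cone was near (11.8, 8.5) before and (12.3, 8.7) after, so it travelled √(0.5² + 0.2²) ≈ 0.5 units.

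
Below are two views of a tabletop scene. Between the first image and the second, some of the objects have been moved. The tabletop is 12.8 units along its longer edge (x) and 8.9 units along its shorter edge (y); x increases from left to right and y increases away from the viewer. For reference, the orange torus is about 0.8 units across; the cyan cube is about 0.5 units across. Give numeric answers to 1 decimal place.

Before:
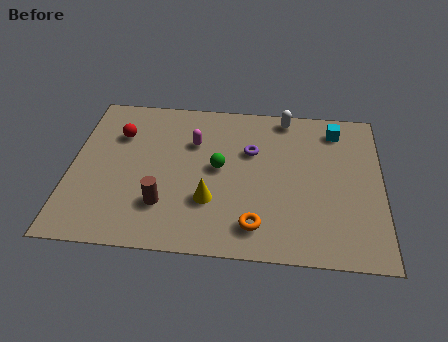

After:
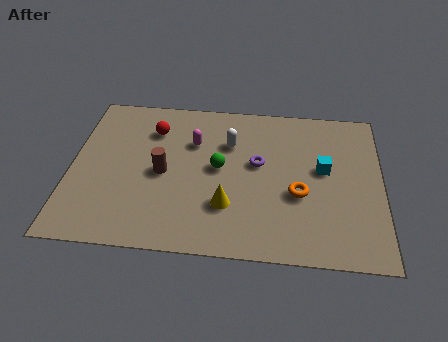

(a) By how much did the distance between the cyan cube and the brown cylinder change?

-2.0

They were about 8.6 units apart before and 6.6 after — 2.0 units closer together.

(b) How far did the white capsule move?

2.9

The white capsule moved from about (8.8, 8.0) to (6.5, 6.2), a distance of √(2.3² + 1.8²) ≈ 2.9.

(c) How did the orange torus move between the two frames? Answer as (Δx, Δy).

(1.7, 1.9)

The orange torus was at about (7.7, 1.6) and moved to about (9.4, 3.5).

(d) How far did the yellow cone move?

0.7

From (5.8, 2.8) to (6.5, 2.6), the yellow cone covered √(0.7² + 0.2²) ≈ 0.7 units.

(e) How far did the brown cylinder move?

1.8

The brown cylinder moved from about (3.9, 2.4) to (3.8, 4.2), a distance of √(0.1² + 1.8²) ≈ 1.8.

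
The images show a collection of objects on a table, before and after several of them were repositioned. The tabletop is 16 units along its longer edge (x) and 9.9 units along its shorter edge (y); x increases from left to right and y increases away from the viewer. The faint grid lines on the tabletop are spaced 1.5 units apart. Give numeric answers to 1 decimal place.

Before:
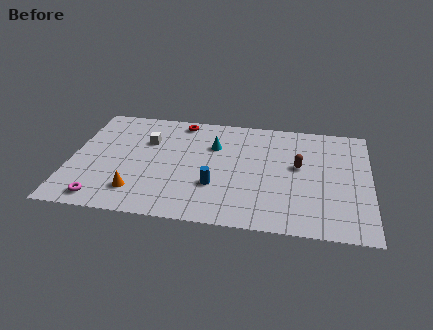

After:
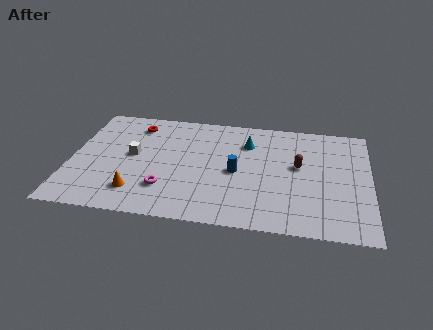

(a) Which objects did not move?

the brown capsule and the orange cone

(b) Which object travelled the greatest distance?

the magenta torus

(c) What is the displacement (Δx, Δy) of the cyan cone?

(1.8, 0.5)

The cyan cone was at about (7.6, 6.8) and moved to about (9.4, 7.3).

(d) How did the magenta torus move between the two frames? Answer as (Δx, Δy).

(3.3, 1.4)

From the two frames, the magenta torus sits at roughly (1.9, 1.2) before and (5.2, 2.6) after.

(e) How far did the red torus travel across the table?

2.5

The red torus was near (5.7, 8.8) before and (3.3, 8.1) after, so it travelled √(2.4² + 0.7²) ≈ 2.5 units.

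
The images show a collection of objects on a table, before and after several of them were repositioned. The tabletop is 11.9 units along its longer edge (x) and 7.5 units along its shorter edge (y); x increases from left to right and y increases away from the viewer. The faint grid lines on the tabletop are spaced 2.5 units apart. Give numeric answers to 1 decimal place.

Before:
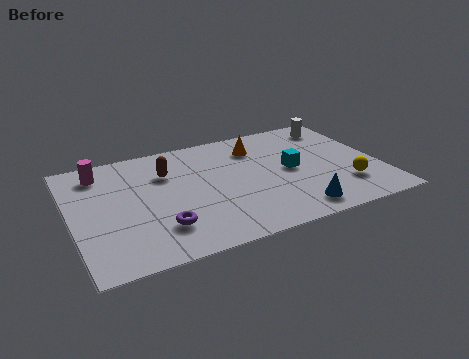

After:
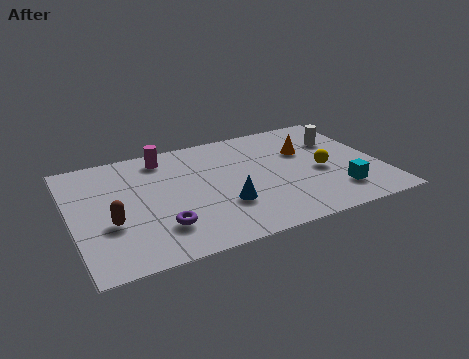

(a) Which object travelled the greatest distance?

the brown capsule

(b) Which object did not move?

the purple torus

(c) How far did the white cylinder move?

1.1

The white cylinder was near (10.7, 6.3) before and (10.6, 5.2) after, so it travelled √(0.1² + 1.1²) ≈ 1.1 units.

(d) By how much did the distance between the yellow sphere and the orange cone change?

-3.2

The distance was about 4.8 in the first image and 1.6 in the second, so they moved 3.2 units closer together.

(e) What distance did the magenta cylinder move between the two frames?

2.5

The magenta cylinder was near (1.3, 6.2) before and (3.8, 6.4) after, so it travelled √(2.5² + 0.2²) ≈ 2.5 units.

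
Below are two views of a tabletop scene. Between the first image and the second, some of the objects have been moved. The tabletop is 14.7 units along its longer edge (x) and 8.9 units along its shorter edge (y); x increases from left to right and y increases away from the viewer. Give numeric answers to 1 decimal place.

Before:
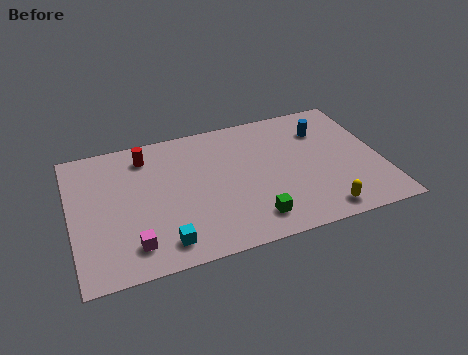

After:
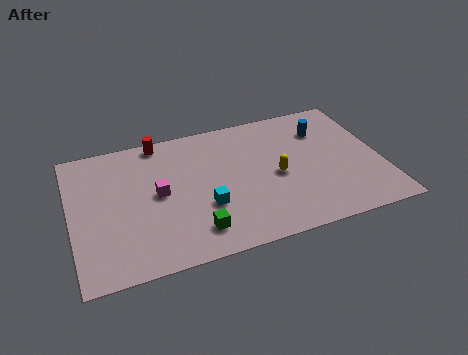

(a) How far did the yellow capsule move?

3.5

From (11.5, 1.1) to (9.7, 4.1), the yellow capsule covered √(1.8² + 3.0²) ≈ 3.5 units.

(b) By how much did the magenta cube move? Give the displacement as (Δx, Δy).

(1.4, 2.9)

The magenta cube started near (2.7, 1.7) and ended near (4.1, 4.6).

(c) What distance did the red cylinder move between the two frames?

1.1

The red cylinder was near (3.7, 7.3) before and (4.4, 8.1) after, so it travelled √(0.7² + 0.8²) ≈ 1.1 units.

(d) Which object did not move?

the blue cylinder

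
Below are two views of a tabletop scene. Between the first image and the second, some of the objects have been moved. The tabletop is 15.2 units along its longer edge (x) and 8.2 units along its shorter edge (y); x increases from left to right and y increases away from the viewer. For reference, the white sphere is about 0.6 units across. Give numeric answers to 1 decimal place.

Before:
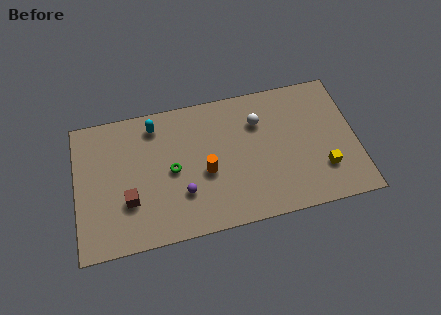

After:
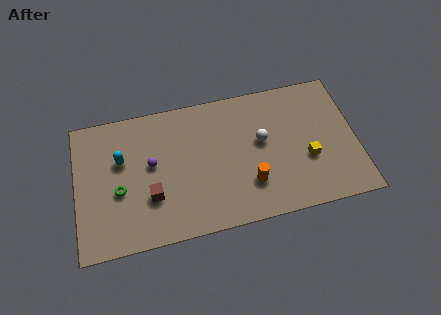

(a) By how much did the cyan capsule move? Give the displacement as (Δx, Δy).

(-1.9, -1.7)

The cyan capsule started near (4.4, 6.9) and ended near (2.5, 5.2).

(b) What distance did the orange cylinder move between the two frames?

2.6

The orange cylinder moved from about (7.0, 3.5) to (9.3, 2.3), a distance of √(2.3² + 1.2²) ≈ 2.6.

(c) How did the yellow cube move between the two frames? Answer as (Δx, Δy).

(-0.8, 0.8)

The yellow cube was at about (13.3, 2.3) and moved to about (12.5, 3.1).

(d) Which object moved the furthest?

the green torus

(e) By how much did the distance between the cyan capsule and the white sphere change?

+1.9

Before: roughly 5.7 units apart; after: 7.6. That's 1.9 units further apart.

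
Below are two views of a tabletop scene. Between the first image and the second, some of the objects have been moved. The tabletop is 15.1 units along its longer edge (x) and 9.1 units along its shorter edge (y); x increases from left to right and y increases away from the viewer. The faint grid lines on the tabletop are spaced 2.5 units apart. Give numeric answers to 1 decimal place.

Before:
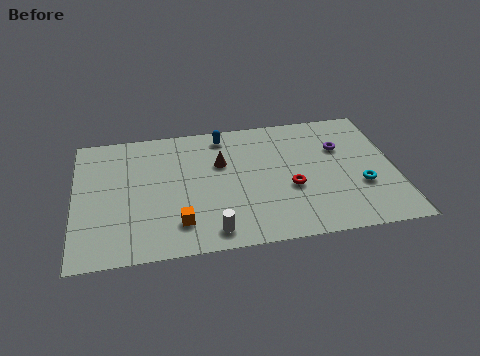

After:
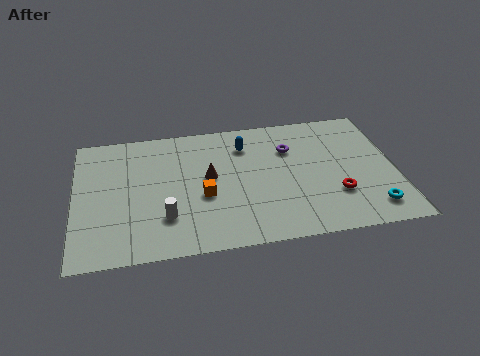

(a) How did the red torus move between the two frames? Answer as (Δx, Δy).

(2.1, -0.8)

The red torus started near (10.1, 3.6) and ended near (12.2, 2.8).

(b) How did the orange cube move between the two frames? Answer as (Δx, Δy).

(1.2, 1.7)

The orange cube started near (4.8, 2.0) and ended near (6.0, 3.7).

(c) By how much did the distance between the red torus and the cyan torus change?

-1.3

They were about 3.3 units apart before and 2.0 after — 1.3 units closer together.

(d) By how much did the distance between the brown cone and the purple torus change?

-1.6

Before: roughly 5.7 units apart; after: 4.1. That's 1.6 units closer together.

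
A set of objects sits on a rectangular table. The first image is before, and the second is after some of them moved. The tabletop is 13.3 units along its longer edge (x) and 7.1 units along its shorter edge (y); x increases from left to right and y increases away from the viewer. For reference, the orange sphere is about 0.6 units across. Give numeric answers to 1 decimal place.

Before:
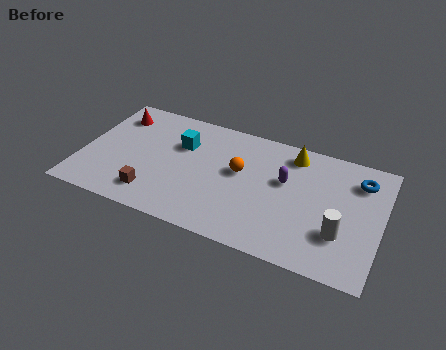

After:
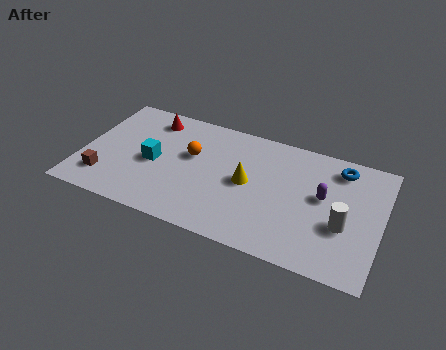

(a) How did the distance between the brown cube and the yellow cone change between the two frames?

-0.9

Before: roughly 7.4 units apart; after: 6.5. That's 0.9 units closer together.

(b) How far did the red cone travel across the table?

1.6

The red cone moved from about (1.2, 5.6) to (2.8, 5.9), a distance of √(1.6² + 0.3²) ≈ 1.6.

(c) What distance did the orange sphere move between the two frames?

2.2

The orange sphere moved from about (7.0, 4.1) to (4.8, 4.3), a distance of √(2.2² + 0.2²) ≈ 2.2.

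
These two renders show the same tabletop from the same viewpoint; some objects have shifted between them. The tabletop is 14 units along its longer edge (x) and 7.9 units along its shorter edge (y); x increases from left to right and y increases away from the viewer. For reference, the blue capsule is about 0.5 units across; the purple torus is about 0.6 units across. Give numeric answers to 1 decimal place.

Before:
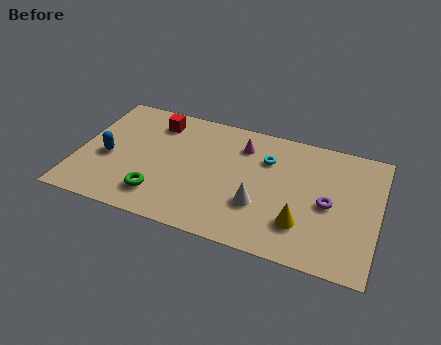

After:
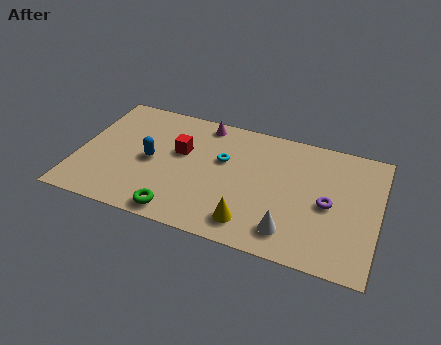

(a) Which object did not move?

the purple torus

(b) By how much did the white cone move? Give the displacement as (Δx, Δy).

(1.5, -1.1)

From the two frames, the white cone sits at roughly (8.6, 2.6) before and (10.1, 1.5) after.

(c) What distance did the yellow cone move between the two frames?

2.4

From (10.6, 2.1) to (8.3, 1.4), the yellow cone covered √(2.3² + 0.7²) ≈ 2.4 units.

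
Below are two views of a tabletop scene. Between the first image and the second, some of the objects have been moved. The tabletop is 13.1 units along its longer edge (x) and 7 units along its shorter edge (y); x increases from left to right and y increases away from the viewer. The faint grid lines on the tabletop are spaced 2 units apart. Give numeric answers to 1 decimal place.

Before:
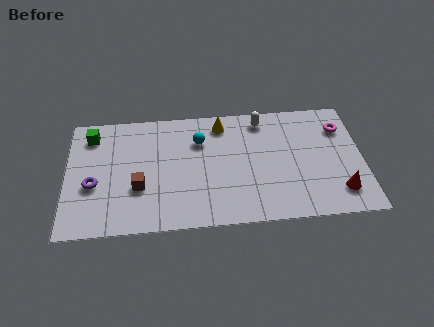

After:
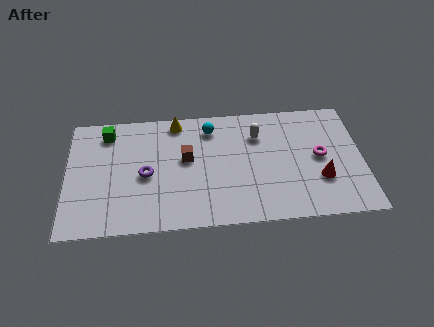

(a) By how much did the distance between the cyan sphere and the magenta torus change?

-1.1

The distance was about 6.3 in the first image and 5.2 in the second, so they moved 1.1 units closer together.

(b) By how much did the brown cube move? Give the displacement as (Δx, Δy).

(2.1, 1.5)

The brown cube was at about (3.2, 2.5) and moved to about (5.3, 4.0).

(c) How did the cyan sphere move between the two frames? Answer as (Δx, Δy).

(0.5, 0.7)

The cyan sphere was at about (5.9, 5.0) and moved to about (6.4, 5.7).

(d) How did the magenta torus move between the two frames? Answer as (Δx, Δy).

(-1.0, -1.6)

The magenta torus was at about (12.2, 5.2) and moved to about (11.2, 3.6).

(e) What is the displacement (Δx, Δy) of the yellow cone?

(-2.0, 0.3)

From the two frames, the yellow cone sits at roughly (6.9, 5.9) before and (4.9, 6.2) after.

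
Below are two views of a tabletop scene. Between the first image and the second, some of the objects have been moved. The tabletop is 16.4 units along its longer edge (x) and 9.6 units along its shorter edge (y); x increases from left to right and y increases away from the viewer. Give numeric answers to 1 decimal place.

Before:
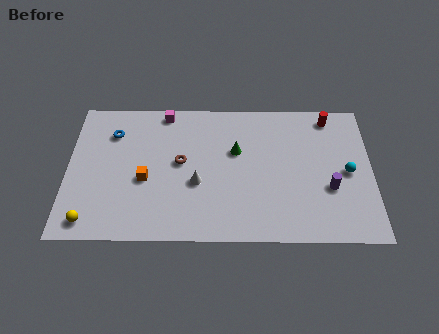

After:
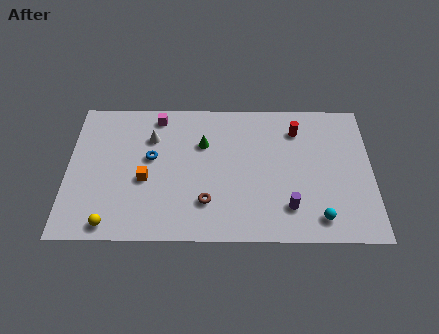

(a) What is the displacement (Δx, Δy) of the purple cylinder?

(-2.2, -1.3)

The purple cylinder was at about (14.1, 3.5) and moved to about (11.9, 2.2).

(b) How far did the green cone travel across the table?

1.9

The green cone moved from about (9.1, 6.0) to (7.3, 6.5), a distance of √(1.8² + 0.5²) ≈ 1.9.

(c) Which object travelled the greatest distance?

the white cone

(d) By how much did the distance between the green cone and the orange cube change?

-1.3

Before: roughly 5.3 units apart; after: 4.0. That's 1.3 units closer together.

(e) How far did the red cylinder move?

2.0

The red cylinder moved from about (14.2, 8.4) to (12.4, 7.5), a distance of √(1.8² + 0.9²) ≈ 2.0.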